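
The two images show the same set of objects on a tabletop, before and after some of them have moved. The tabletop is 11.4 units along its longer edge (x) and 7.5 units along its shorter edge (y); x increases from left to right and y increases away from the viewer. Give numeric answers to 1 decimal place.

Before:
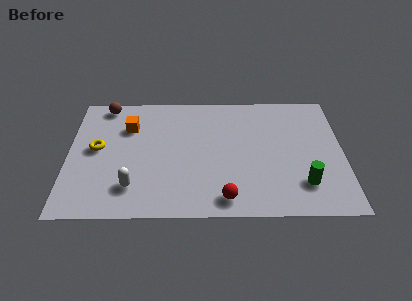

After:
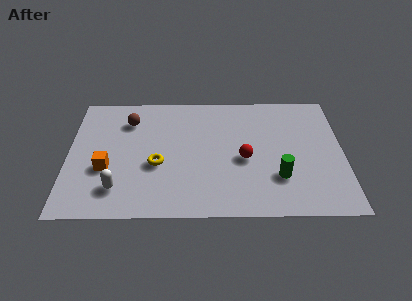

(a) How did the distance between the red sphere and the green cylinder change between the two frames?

-1.5

Before: roughly 3.3 units apart; after: 1.8. That's 1.5 units closer together.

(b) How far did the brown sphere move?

1.4

From (1.5, 6.7) to (2.5, 5.7), the brown sphere covered √(1.0² + 1.0²) ≈ 1.4 units.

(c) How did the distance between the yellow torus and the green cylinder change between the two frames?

-3.7

They were about 8.8 units apart before and 5.1 after — 3.7 units closer together.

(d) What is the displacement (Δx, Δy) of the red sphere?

(0.8, 2.3)

The red sphere was at about (6.5, 1.0) and moved to about (7.3, 3.3).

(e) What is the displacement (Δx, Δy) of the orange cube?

(-0.9, -2.5)

From the two frames, the orange cube sits at roughly (2.5, 5.3) before and (1.6, 2.8) after.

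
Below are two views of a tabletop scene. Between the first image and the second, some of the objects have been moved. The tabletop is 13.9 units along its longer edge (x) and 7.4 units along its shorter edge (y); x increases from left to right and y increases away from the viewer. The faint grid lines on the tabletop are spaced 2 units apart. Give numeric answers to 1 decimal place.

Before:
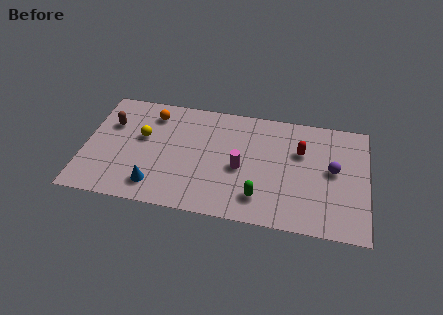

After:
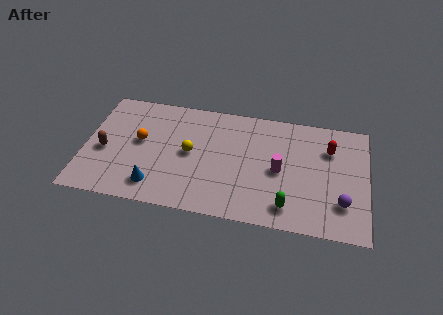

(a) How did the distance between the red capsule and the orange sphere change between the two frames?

+1.9

The distance was about 7.5 in the first image and 9.4 in the second, so they moved 1.9 units further apart.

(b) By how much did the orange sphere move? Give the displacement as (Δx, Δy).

(-0.5, -1.9)

From the two frames, the orange sphere sits at roughly (3.2, 6.0) before and (2.7, 4.1) after.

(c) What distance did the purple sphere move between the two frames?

2.1

The purple sphere was near (12.2, 4.0) before and (12.7, 2.0) after, so it travelled √(0.5² + 2.0²) ≈ 2.1 units.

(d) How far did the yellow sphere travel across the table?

2.5

The yellow sphere moved from about (2.8, 4.4) to (5.2, 3.8), a distance of √(2.4² + 0.6²) ≈ 2.5.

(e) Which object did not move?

the blue cone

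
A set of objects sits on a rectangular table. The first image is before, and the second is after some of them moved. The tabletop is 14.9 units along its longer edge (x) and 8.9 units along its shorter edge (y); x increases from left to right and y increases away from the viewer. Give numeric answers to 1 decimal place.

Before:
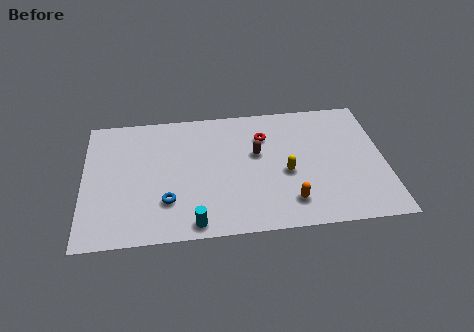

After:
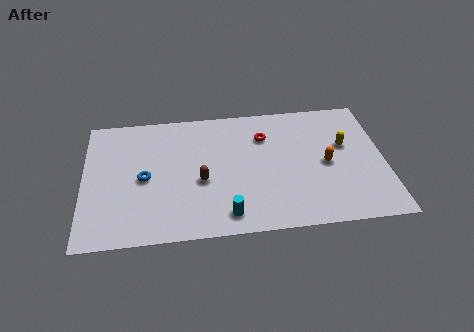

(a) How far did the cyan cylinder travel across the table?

1.6

The cyan cylinder moved from about (5.4, 0.9) to (7.0, 1.3), a distance of √(1.6² + 0.4²) ≈ 1.6.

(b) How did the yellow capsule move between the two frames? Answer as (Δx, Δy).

(3.0, 1.6)

The yellow capsule started near (10.0, 3.8) and ended near (13.0, 5.4).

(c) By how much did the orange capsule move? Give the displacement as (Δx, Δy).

(1.9, 2.4)

From the two frames, the orange capsule sits at roughly (10.1, 1.8) before and (12.0, 4.2) after.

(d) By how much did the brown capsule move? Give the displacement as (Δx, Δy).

(-2.8, -1.6)

From the two frames, the brown capsule sits at roughly (8.6, 5.3) before and (5.8, 3.7) after.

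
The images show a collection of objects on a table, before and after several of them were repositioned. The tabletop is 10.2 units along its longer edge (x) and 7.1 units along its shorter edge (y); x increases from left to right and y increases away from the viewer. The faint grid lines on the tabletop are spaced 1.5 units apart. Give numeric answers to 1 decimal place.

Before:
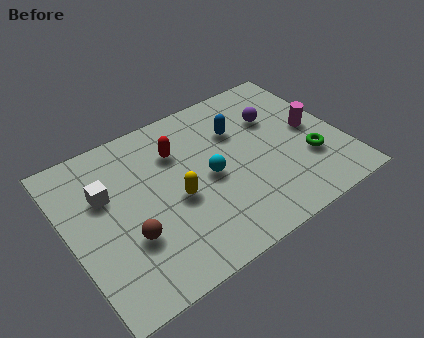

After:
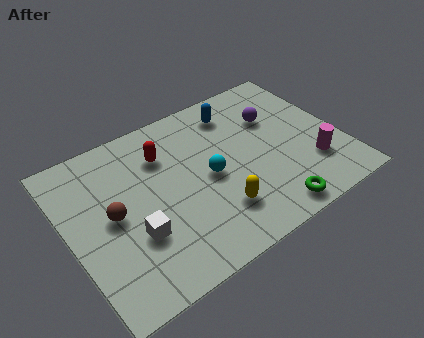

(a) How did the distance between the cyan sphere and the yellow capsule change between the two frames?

+0.3

They were about 1.3 units apart before and 1.6 after — 0.3 units further apart.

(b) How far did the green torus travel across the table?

2.3

The green torus moved from about (8.8, 2.3) to (7.0, 0.8), a distance of √(1.8² + 1.5²) ≈ 2.3.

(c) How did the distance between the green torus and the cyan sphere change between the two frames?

-0.6

They were about 3.8 units apart before and 3.2 after — 0.6 units closer together.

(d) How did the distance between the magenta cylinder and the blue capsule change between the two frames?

+1.5

They were about 2.9 units apart before and 4.4 after — 1.5 units further apart.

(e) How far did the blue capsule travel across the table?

0.9

The blue capsule was near (6.6, 4.9) before and (6.7, 5.8) after, so it travelled √(0.1² + 0.9²) ≈ 0.9 units.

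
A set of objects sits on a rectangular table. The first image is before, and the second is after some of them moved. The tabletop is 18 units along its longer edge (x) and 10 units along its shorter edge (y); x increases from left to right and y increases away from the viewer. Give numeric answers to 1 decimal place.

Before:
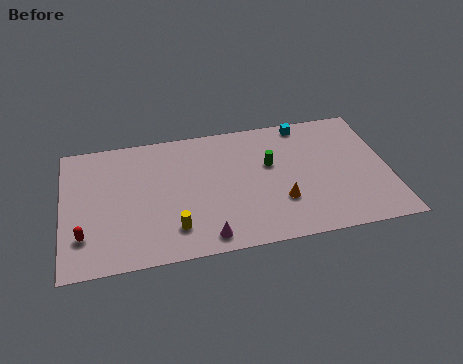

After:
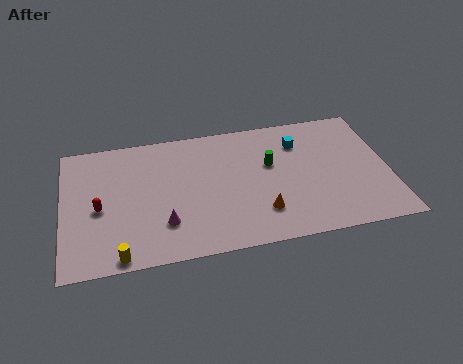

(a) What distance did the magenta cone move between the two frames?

2.7

The magenta cone moved from about (7.7, 1.2) to (5.5, 2.7), a distance of √(2.2² + 1.5²) ≈ 2.7.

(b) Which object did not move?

the green cylinder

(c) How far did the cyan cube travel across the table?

1.6

The cyan cube was near (13.6, 9.0) before and (13.2, 7.5) after, so it travelled √(0.4² + 1.5²) ≈ 1.6 units.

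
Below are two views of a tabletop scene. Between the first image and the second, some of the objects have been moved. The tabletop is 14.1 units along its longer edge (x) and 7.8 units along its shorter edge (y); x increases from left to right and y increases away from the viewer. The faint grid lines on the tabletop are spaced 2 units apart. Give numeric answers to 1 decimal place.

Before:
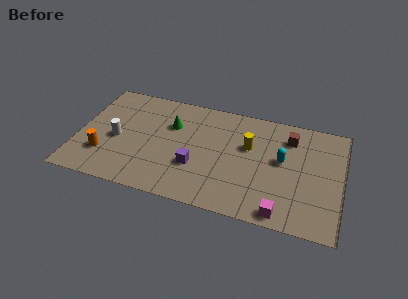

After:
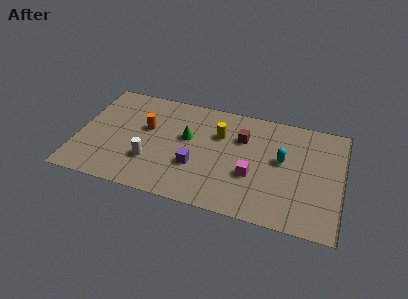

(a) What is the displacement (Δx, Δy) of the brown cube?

(-2.5, -0.7)

The brown cube started near (11.2, 6.1) and ended near (8.7, 5.4).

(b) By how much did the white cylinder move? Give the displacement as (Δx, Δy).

(1.9, -1.1)

The white cylinder started near (2.1, 3.5) and ended near (4.0, 2.4).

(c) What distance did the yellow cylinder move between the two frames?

1.6

From (9.1, 4.9) to (7.5, 5.3), the yellow cylinder covered √(1.6² + 0.4²) ≈ 1.6 units.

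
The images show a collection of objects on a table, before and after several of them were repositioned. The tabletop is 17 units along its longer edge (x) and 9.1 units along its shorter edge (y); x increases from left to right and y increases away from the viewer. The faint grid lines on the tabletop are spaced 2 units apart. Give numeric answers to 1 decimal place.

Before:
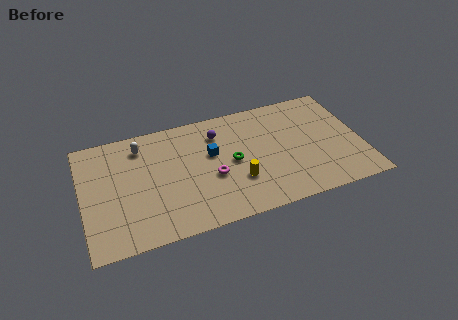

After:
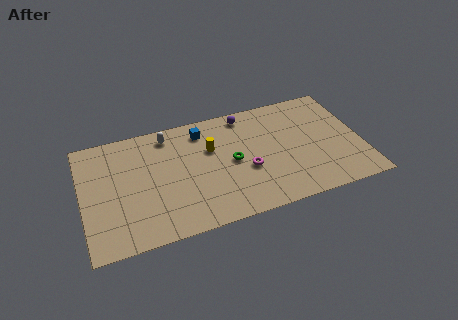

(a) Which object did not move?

the green torus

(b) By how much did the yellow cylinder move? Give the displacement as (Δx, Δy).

(-1.4, 3.0)

From the two frames, the yellow cylinder sits at roughly (9.3, 2.9) before and (7.9, 5.9) after.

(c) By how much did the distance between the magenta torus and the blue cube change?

+2.8

The distance was about 1.8 in the first image and 4.6 in the second, so they moved 2.8 units further apart.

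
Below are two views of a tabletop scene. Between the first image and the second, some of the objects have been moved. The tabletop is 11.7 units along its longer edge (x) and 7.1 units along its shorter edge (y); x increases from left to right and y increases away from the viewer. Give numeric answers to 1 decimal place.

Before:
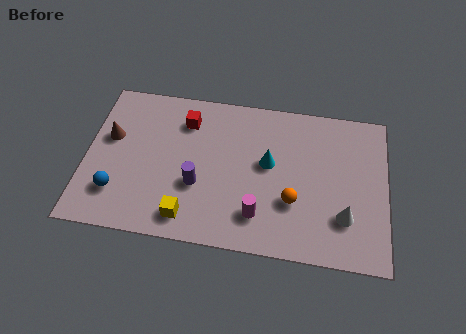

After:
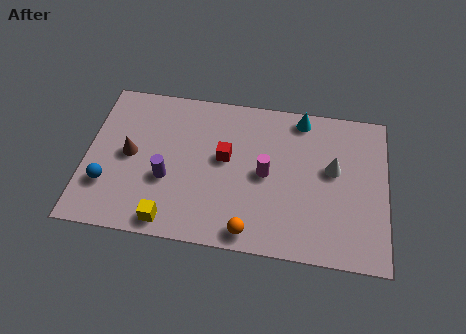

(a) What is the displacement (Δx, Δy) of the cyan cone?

(1.2, 2.3)

From the two frames, the cyan cone sits at roughly (7.1, 4.0) before and (8.3, 6.3) after.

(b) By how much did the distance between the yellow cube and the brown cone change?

-1.2

The distance was about 4.5 in the first image and 3.3 in the second, so they moved 1.2 units closer together.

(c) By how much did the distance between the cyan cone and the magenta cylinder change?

+0.7

The distance was about 2.4 in the first image and 3.1 in the second, so they moved 0.7 units further apart.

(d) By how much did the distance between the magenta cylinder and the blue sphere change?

+0.8

Before: roughly 5.5 units apart; after: 6.3. That's 0.8 units further apart.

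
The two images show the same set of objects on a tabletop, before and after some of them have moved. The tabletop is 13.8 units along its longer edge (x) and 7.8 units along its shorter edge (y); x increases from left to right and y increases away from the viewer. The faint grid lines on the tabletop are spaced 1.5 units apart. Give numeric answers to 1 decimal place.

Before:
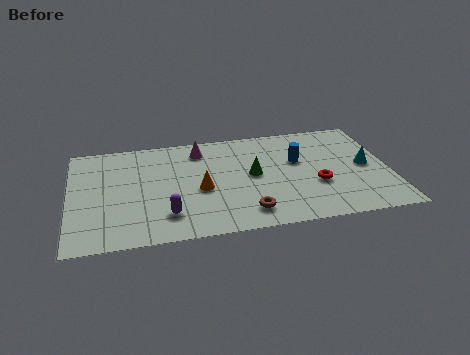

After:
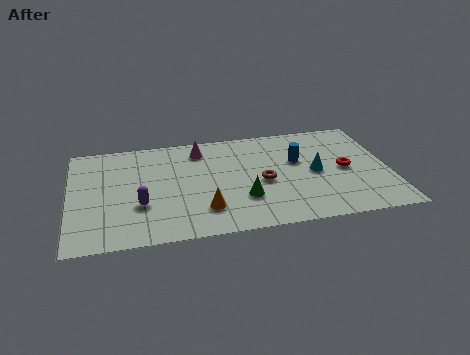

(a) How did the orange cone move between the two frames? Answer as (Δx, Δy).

(0.1, -1.5)

From the two frames, the orange cone sits at roughly (5.6, 3.4) before and (5.7, 1.9) after.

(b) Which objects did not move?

the magenta cone and the blue cylinder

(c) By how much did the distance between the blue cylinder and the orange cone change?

+0.6

Before: roughly 4.5 units apart; after: 5.1. That's 0.6 units further apart.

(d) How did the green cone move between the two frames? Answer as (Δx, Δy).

(-0.5, -1.7)

The green cone was at about (7.9, 4.1) and moved to about (7.4, 2.4).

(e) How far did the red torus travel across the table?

1.6

The red torus moved from about (10.6, 2.9) to (11.9, 3.8), a distance of √(1.3² + 0.9²) ≈ 1.6.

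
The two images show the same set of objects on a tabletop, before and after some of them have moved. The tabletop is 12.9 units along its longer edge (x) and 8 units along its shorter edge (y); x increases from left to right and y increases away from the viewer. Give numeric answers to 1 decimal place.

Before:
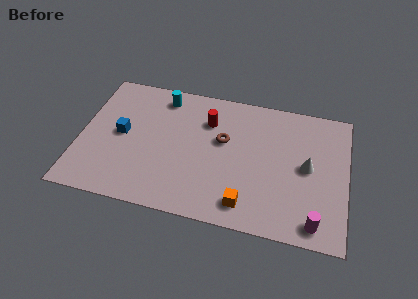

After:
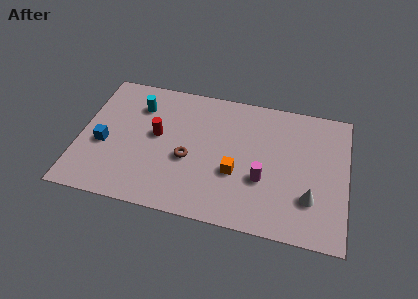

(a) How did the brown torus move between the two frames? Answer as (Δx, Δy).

(-1.6, -1.5)

The brown torus was at about (6.9, 4.8) and moved to about (5.3, 3.3).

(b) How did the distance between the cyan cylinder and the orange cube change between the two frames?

-1.3

The distance was about 7.0 in the first image and 5.7 in the second, so they moved 1.3 units closer together.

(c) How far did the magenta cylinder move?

3.2

The magenta cylinder moved from about (11.5, 1.0) to (8.9, 2.9), a distance of √(2.6² + 1.9²) ≈ 3.2.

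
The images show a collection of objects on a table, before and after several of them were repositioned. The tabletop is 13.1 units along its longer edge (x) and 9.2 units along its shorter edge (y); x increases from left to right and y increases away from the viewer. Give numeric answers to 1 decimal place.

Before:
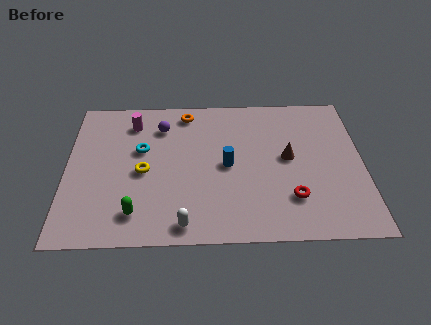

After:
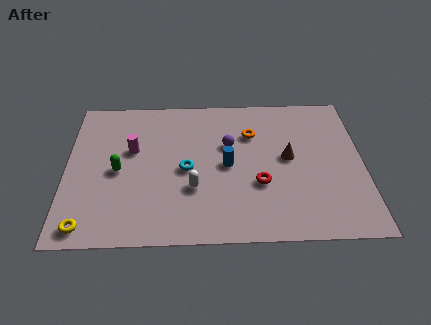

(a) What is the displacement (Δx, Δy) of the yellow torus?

(-2.4, -3.2)

From the two frames, the yellow torus sits at roughly (3.4, 4.2) before and (1.0, 1.0) after.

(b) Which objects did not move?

the blue cylinder and the brown cone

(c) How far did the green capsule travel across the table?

2.7

The green capsule was near (3.1, 1.7) before and (2.3, 4.3) after, so it travelled √(0.8² + 2.6²) ≈ 2.7 units.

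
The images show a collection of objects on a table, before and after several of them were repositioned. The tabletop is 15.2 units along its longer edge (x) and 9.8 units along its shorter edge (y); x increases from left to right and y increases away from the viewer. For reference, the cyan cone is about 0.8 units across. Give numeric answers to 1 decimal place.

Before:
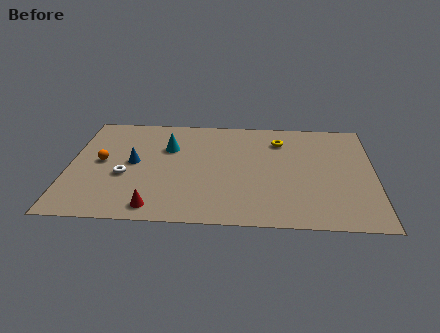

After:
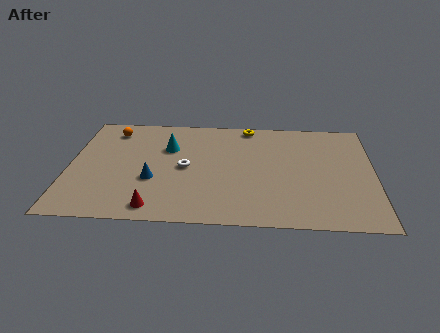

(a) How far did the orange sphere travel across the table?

3.0

From (1.6, 5.1) to (2.0, 8.1), the orange sphere covered √(0.4² + 3.0²) ≈ 3.0 units.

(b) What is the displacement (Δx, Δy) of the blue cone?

(1.0, -1.5)

The blue cone was at about (3.2, 5.1) and moved to about (4.2, 3.6).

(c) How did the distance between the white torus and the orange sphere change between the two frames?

+3.3

The distance was about 1.7 in the first image and 5.0 in the second, so they moved 3.3 units further apart.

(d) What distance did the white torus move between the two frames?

3.1

From (2.8, 3.9) to (5.8, 4.8), the white torus covered √(3.0² + 0.9²) ≈ 3.1 units.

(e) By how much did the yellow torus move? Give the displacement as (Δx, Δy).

(-1.6, 1.3)

The yellow torus was at about (10.5, 7.6) and moved to about (8.9, 8.9).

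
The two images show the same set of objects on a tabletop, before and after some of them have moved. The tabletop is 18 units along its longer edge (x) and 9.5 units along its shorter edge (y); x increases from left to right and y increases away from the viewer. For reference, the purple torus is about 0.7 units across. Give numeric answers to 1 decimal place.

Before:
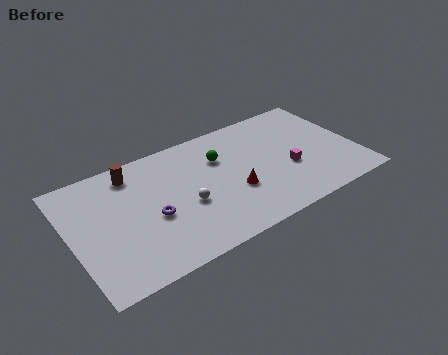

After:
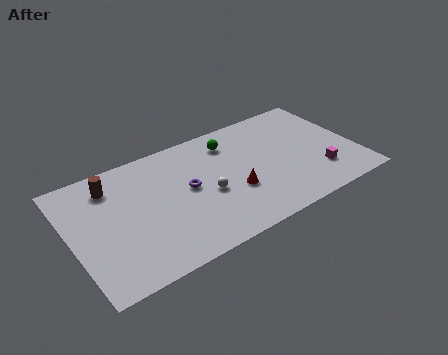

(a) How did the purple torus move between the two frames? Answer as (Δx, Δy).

(2.4, 1.1)

The purple torus was at about (4.9, 4.0) and moved to about (7.3, 5.1).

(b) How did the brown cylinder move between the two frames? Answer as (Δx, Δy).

(-1.4, -0.4)

The brown cylinder started near (4.2, 8.0) and ended near (2.8, 7.6).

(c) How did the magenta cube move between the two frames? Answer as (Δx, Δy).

(1.8, -1.2)

The magenta cube started near (13.6, 3.7) and ended near (15.4, 2.5).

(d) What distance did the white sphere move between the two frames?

1.4

The white sphere was near (7.0, 3.9) before and (8.4, 4.1) after, so it travelled √(1.4² + 0.2²) ≈ 1.4 units.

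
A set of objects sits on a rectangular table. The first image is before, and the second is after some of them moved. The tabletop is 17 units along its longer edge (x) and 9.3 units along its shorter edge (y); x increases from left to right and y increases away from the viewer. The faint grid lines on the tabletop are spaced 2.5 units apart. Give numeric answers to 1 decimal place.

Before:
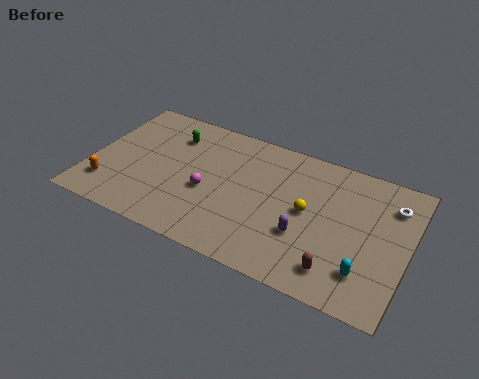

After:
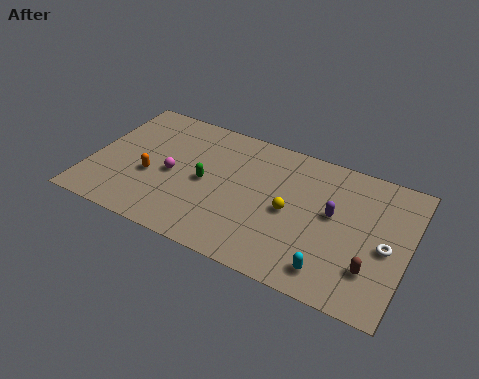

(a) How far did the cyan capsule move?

1.8

The cyan capsule was near (15.0, 2.2) before and (13.3, 1.5) after, so it travelled √(1.7² + 0.7²) ≈ 1.8 units.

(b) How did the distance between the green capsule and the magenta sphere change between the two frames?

-2.2

The distance was about 4.0 in the first image and 1.8 in the second, so they moved 2.2 units closer together.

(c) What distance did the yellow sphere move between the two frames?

1.0

The yellow sphere was near (11.7, 4.8) before and (10.8, 4.4) after, so it travelled √(0.9² + 0.4²) ≈ 1.0 units.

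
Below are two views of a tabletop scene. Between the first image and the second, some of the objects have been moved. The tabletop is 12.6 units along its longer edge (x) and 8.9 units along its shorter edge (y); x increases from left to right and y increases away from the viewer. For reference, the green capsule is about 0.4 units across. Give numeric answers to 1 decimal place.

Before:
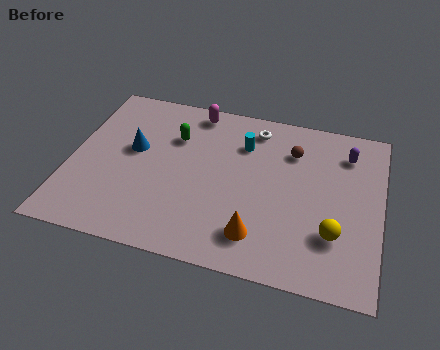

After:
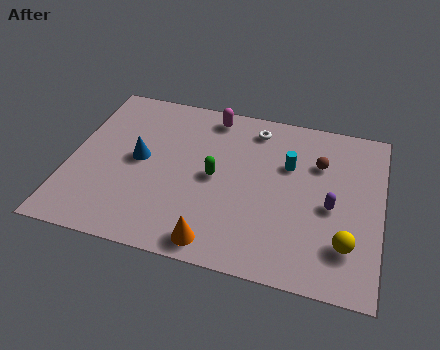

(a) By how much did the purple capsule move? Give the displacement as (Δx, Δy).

(-0.5, -3.0)

From the two frames, the purple capsule sits at roughly (11.1, 7.0) before and (10.6, 4.0) after.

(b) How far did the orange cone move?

1.8

From (7.8, 1.8) to (6.2, 1.0), the orange cone covered √(1.6² + 0.8²) ≈ 1.8 units.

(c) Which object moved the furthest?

the purple capsule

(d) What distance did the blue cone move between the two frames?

0.6

The blue cone was near (2.5, 5.1) before and (2.8, 4.6) after, so it travelled √(0.3² + 0.5²) ≈ 0.6 units.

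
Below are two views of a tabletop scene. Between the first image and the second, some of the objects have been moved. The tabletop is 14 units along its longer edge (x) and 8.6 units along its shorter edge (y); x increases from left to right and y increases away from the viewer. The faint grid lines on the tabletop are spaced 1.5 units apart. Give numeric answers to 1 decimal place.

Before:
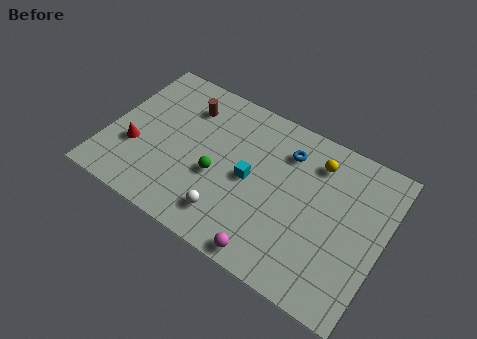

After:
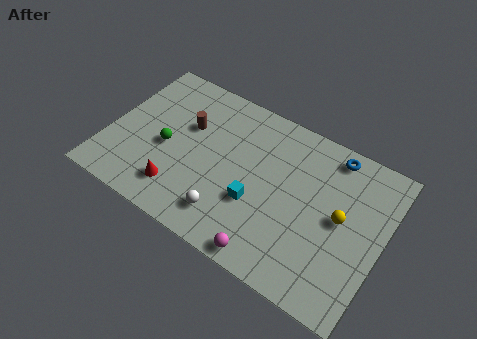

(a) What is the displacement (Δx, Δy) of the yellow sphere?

(1.6, -2.3)

From the two frames, the yellow sphere sits at roughly (10.3, 6.8) before and (11.9, 4.5) after.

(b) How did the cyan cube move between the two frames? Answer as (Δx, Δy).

(0.5, -1.1)

From the two frames, the cyan cube sits at roughly (7.3, 4.2) before and (7.8, 3.1) after.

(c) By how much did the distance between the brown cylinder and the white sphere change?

-1.0

They were about 5.7 units apart before and 4.7 after — 1.0 units closer together.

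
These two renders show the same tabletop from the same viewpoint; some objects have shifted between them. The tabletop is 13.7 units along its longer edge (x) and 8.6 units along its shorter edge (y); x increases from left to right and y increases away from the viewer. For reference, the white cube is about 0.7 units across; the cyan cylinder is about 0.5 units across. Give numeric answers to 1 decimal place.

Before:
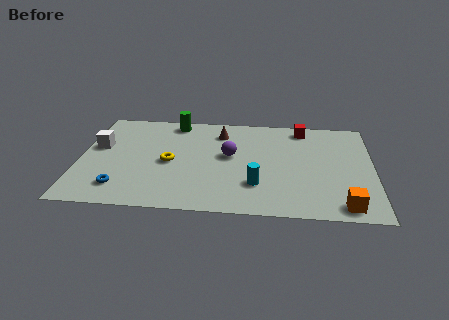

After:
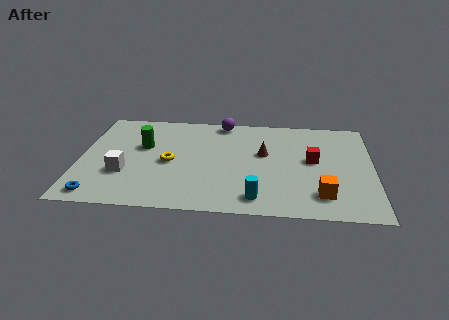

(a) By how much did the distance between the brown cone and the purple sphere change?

+1.3

The distance was about 2.1 in the first image and 3.4 in the second, so they moved 1.3 units further apart.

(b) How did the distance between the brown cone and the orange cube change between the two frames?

-3.9

The distance was about 8.2 in the first image and 4.3 in the second, so they moved 3.9 units closer together.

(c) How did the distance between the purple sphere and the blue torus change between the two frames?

+2.9

They were about 5.9 units apart before and 8.8 after — 2.9 units further apart.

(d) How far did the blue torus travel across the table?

1.2

The blue torus was near (2.0, 1.7) before and (1.0, 1.0) after, so it travelled √(1.0² + 0.7²) ≈ 1.2 units.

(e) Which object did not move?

the yellow torus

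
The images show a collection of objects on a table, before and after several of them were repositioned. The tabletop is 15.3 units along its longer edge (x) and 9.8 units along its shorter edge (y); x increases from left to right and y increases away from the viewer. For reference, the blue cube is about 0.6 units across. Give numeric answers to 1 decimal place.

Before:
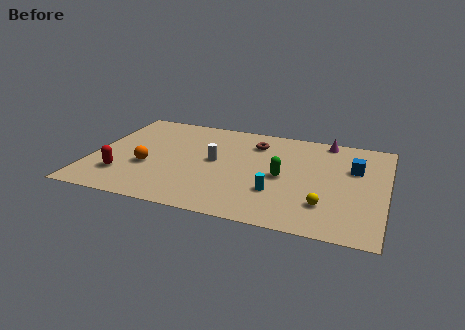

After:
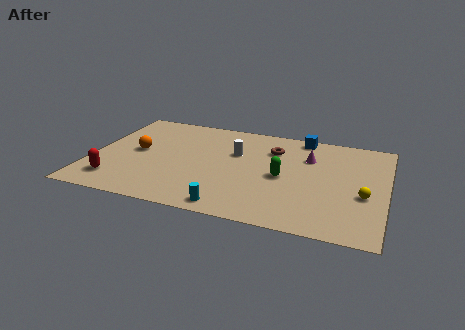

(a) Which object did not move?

the green capsule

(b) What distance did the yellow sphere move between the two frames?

2.4

From (12.3, 2.5) to (14.2, 3.9), the yellow sphere covered √(1.9² + 1.4²) ≈ 2.4 units.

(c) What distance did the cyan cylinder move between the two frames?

3.0

The cyan cylinder was near (9.8, 3.0) before and (7.6, 1.0) after, so it travelled √(2.2² + 2.0²) ≈ 3.0 units.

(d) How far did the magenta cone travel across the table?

2.2

The magenta cone was near (12.0, 8.9) before and (11.2, 6.9) after, so it travelled √(0.8² + 2.0²) ≈ 2.2 units.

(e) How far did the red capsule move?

0.7

From (1.8, 2.5) to (1.5, 1.9), the red capsule covered √(0.3² + 0.6²) ≈ 0.7 units.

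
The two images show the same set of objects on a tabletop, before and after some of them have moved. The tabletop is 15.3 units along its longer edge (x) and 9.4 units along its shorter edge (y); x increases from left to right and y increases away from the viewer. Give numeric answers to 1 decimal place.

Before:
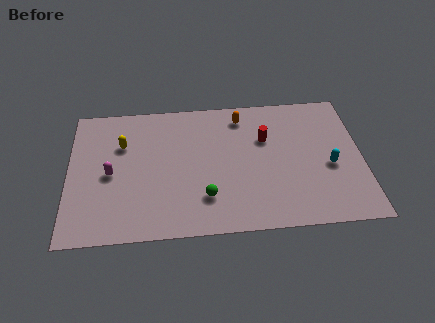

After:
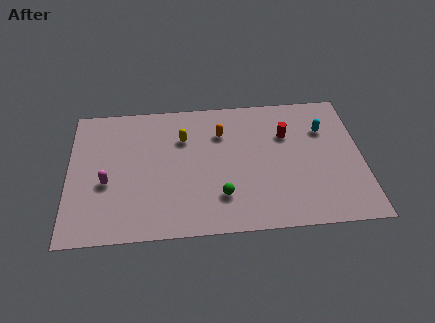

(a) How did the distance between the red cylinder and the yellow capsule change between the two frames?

-2.1

The distance was about 7.5 in the first image and 5.4 in the second, so they moved 2.1 units closer together.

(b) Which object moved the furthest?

the yellow capsule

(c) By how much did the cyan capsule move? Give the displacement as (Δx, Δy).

(-0.2, 2.6)

The cyan capsule was at about (13.6, 4.0) and moved to about (13.4, 6.6).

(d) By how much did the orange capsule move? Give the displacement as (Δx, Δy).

(-1.1, -1.1)

From the two frames, the orange capsule sits at roughly (9.1, 7.9) before and (8.0, 6.8) after.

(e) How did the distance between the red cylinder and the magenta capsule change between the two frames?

+1.5

They were about 8.3 units apart before and 9.8 after — 1.5 units further apart.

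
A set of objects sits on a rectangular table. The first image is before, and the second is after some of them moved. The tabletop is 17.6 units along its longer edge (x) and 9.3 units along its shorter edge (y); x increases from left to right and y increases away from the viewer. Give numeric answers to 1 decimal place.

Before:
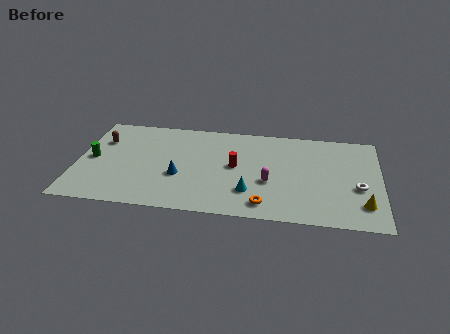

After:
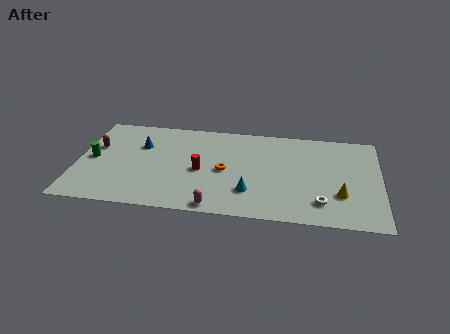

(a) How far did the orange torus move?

3.8

The orange torus moved from about (11.0, 1.4) to (8.6, 4.4), a distance of √(2.4² + 3.0²) ≈ 3.8.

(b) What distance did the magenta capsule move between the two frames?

4.1

The magenta capsule moved from about (11.2, 3.6) to (8.2, 0.8), a distance of √(3.0² + 2.8²) ≈ 4.1.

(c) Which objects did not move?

the green cylinder and the cyan cone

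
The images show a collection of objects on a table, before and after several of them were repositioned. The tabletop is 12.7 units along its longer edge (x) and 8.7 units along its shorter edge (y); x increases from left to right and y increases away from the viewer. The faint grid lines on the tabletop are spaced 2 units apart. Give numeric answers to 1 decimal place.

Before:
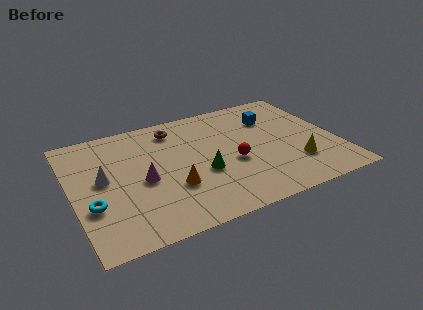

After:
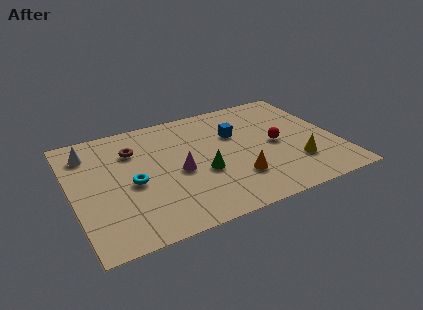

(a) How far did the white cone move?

2.3

The white cone was near (1.5, 4.7) before and (1.0, 6.9) after, so it travelled √(0.5² + 2.2²) ≈ 2.3 units.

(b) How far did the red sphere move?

2.3

From (7.6, 3.6) to (9.8, 4.2), the red sphere covered √(2.2² + 0.6²) ≈ 2.3 units.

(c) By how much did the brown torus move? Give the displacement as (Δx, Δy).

(-2.1, -0.9)

The brown torus started near (5.2, 7.2) and ended near (3.1, 6.3).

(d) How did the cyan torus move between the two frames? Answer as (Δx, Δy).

(2.0, 0.9)

From the two frames, the cyan torus sits at roughly (0.8, 3.0) before and (2.8, 3.9) after.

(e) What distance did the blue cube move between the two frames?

2.0

From (9.9, 6.3) to (8.0, 5.7), the blue cube covered √(1.9² + 0.6²) ≈ 2.0 units.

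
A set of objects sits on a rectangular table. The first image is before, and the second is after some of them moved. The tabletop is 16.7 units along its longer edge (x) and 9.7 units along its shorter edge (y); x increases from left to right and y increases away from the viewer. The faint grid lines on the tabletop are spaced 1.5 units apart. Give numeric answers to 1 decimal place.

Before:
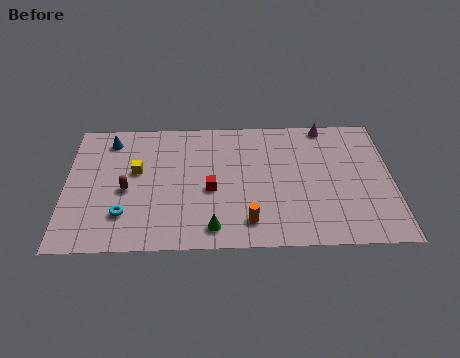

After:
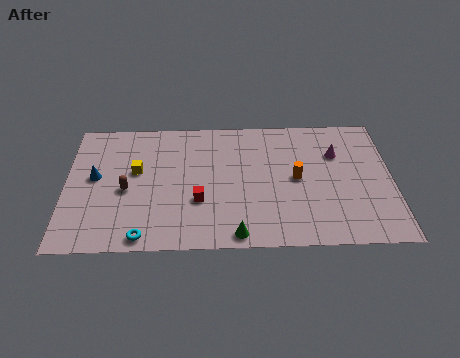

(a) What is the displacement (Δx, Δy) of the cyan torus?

(1.0, -1.6)

The cyan torus was at about (3.0, 2.5) and moved to about (4.0, 0.9).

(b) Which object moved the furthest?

the orange cylinder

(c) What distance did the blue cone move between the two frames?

2.9

The blue cone moved from about (2.2, 8.1) to (1.5, 5.3), a distance of √(0.7² + 2.8²) ≈ 2.9.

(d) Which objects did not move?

the yellow cube and the brown capsule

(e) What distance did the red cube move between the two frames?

1.0

The red cube was near (7.4, 4.2) before and (6.8, 3.4) after, so it travelled √(0.6² + 0.8²) ≈ 1.0 units.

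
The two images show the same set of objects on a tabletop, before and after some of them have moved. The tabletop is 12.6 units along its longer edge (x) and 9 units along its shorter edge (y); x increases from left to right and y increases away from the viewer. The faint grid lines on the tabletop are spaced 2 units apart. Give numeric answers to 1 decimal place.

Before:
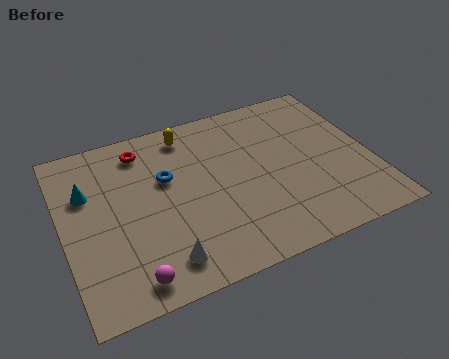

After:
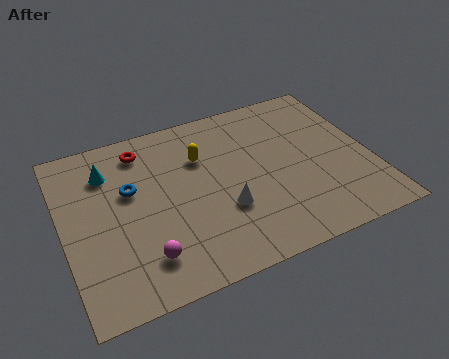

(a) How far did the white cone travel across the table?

3.1

The white cone moved from about (3.7, 1.5) to (6.4, 3.1), a distance of √(2.7² + 1.6²) ≈ 3.1.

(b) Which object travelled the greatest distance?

the white cone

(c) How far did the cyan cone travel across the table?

1.2

From (1.1, 6.0) to (2.0, 6.8), the cyan cone covered √(0.9² + 0.8²) ≈ 1.2 units.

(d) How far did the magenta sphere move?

1.0

From (2.4, 1.1) to (3.0, 1.9), the magenta sphere covered √(0.6² + 0.8²) ≈ 1.0 units.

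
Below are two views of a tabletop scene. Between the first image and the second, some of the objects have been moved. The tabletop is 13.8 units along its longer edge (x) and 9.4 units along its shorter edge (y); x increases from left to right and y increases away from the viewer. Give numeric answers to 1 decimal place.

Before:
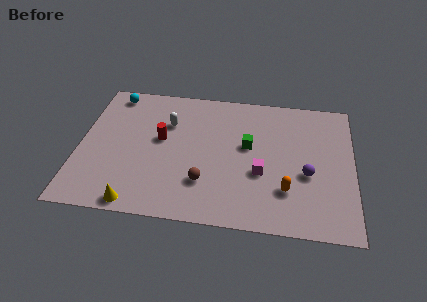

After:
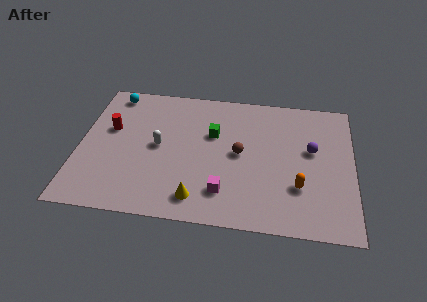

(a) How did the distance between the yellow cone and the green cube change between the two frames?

-2.6

The distance was about 7.1 in the first image and 4.5 in the second, so they moved 2.6 units closer together.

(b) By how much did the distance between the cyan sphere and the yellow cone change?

+0.5

The distance was about 7.7 in the first image and 8.2 in the second, so they moved 0.5 units further apart.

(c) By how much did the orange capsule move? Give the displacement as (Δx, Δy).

(0.6, 0.3)

From the two frames, the orange capsule sits at roughly (10.5, 2.6) before and (11.1, 2.9) after.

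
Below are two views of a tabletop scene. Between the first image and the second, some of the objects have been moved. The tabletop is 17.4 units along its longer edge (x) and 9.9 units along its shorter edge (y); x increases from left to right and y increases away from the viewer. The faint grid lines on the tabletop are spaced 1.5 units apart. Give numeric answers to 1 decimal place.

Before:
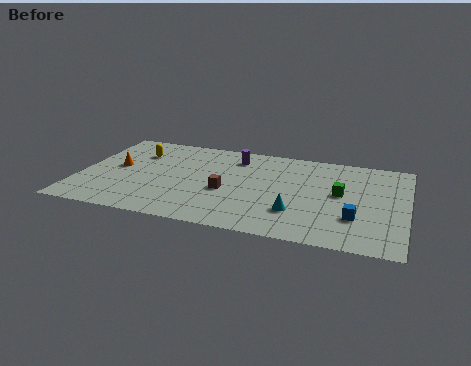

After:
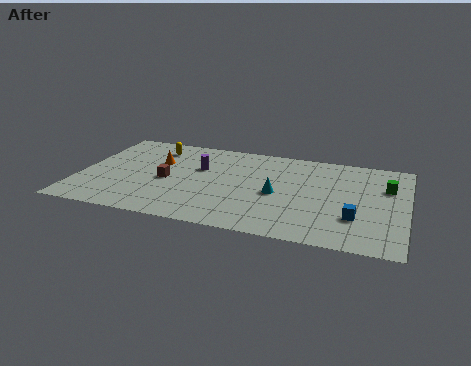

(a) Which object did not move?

the blue cube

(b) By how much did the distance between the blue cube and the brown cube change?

+3.2

They were about 7.0 units apart before and 10.2 after — 3.2 units further apart.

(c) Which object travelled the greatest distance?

the brown cube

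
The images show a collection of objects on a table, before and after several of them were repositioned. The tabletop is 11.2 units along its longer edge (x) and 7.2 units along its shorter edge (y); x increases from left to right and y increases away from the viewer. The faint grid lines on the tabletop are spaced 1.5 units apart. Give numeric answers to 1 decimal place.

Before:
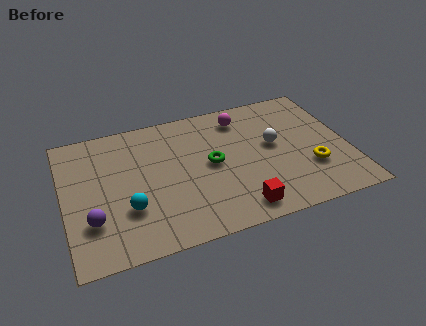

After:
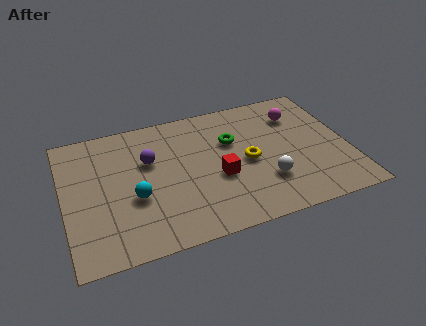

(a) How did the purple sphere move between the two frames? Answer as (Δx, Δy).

(2.4, 2.5)

The purple sphere started near (1.0, 2.1) and ended near (3.4, 4.6).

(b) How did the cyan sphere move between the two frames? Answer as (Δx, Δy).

(0.3, 0.5)

The cyan sphere started near (2.4, 2.3) and ended near (2.7, 2.8).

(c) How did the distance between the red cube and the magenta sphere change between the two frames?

-0.7

Before: roughly 4.9 units apart; after: 4.2. That's 0.7 units closer together.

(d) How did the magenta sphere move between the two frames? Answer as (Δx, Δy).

(2.2, -0.5)

From the two frames, the magenta sphere sits at roughly (7.2, 5.9) before and (9.4, 5.4) after.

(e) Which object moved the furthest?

the purple sphere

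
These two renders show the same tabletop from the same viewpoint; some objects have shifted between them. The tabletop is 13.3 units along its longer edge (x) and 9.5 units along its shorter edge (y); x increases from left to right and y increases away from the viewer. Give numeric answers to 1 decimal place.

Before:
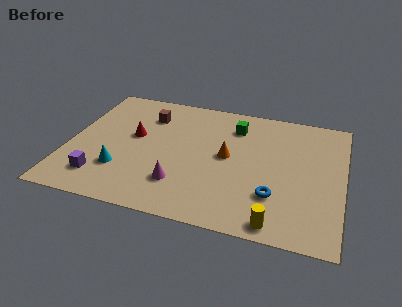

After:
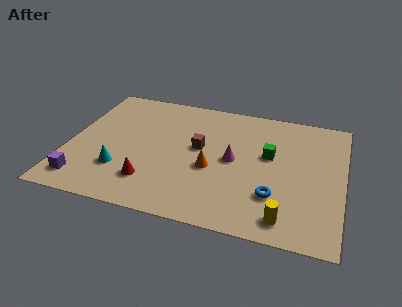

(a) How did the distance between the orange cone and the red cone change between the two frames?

-1.3

The distance was about 4.6 in the first image and 3.3 in the second, so they moved 1.3 units closer together.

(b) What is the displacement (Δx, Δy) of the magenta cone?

(2.4, 2.4)

The magenta cone was at about (5.6, 2.4) and moved to about (8.0, 4.8).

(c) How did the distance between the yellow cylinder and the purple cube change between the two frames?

+1.1

Before: roughly 8.6 units apart; after: 9.7. That's 1.1 units further apart.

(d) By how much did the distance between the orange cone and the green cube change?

+0.8

The distance was about 2.4 in the first image and 3.2 in the second, so they moved 0.8 units further apart.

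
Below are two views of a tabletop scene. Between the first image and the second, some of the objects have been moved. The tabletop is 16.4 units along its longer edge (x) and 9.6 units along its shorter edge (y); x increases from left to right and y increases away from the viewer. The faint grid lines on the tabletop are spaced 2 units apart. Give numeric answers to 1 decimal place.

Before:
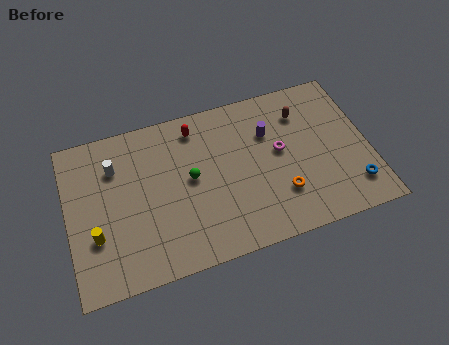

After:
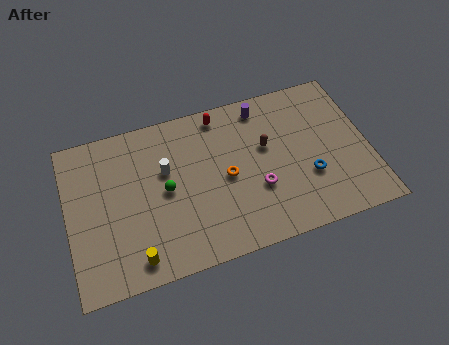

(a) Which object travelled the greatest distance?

the orange torus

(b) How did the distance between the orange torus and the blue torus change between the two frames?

+0.6

The distance was about 4.0 in the first image and 4.6 in the second, so they moved 0.6 units further apart.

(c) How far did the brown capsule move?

2.6

The brown capsule moved from about (13.0, 7.3) to (10.9, 5.8), a distance of √(2.1² + 1.5²) ≈ 2.6.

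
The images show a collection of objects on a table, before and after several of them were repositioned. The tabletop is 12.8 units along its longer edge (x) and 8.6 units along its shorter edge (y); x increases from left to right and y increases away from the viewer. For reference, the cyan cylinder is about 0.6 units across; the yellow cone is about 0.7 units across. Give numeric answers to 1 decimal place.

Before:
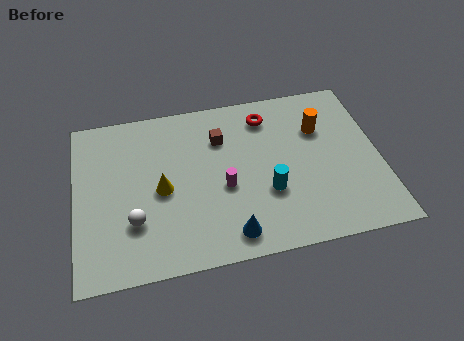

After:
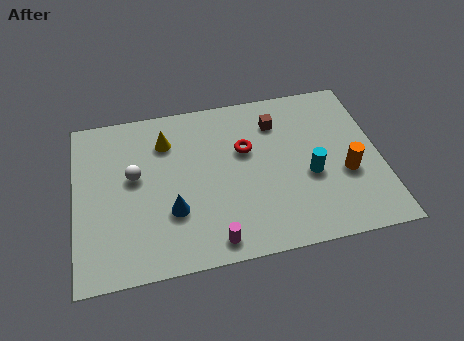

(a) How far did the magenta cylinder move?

2.7

The magenta cylinder moved from about (6.2, 3.6) to (5.6, 1.0), a distance of √(0.6² + 2.6²) ≈ 2.7.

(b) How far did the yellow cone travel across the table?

2.5

The yellow cone was near (3.6, 4.0) before and (3.9, 6.5) after, so it travelled √(0.3² + 2.5²) ≈ 2.5 units.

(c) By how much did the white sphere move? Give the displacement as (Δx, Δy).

(0.1, 2.3)

The white sphere was at about (2.4, 2.6) and moved to about (2.5, 4.9).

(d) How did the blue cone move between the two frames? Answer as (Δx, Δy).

(-2.3, 1.6)

The blue cone started near (6.3, 1.2) and ended near (4.0, 2.8).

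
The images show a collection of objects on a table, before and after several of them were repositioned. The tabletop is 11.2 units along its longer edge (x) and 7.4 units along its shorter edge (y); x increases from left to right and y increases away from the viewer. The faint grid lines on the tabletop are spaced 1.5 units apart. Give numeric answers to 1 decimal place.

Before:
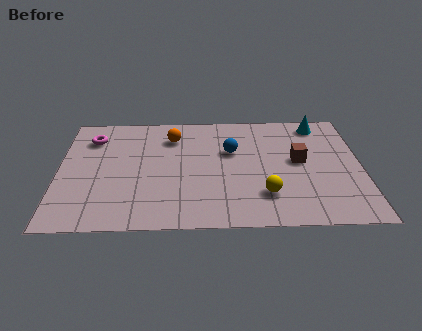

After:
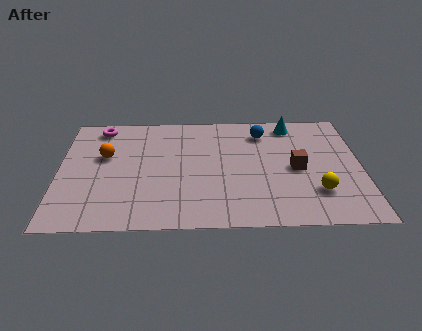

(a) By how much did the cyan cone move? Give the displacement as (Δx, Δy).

(-1.0, 0.0)

From the two frames, the cyan cone sits at roughly (9.7, 6.4) before and (8.7, 6.4) after.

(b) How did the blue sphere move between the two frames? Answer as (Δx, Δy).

(1.2, 1.2)

From the two frames, the blue sphere sits at roughly (6.4, 4.7) before and (7.6, 5.9) after.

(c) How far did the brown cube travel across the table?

0.5

From (8.9, 4.0) to (8.8, 3.5), the brown cube covered √(0.1² + 0.5²) ≈ 0.5 units.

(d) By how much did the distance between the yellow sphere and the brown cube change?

-0.8

The distance was about 2.5 in the first image and 1.7 in the second, so they moved 0.8 units closer together.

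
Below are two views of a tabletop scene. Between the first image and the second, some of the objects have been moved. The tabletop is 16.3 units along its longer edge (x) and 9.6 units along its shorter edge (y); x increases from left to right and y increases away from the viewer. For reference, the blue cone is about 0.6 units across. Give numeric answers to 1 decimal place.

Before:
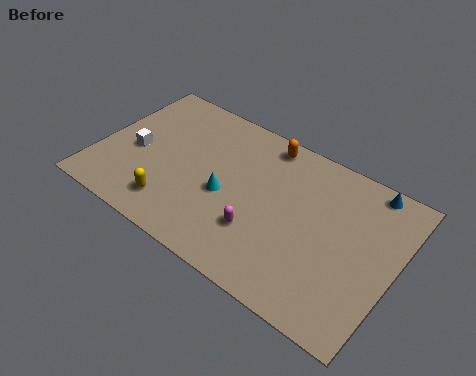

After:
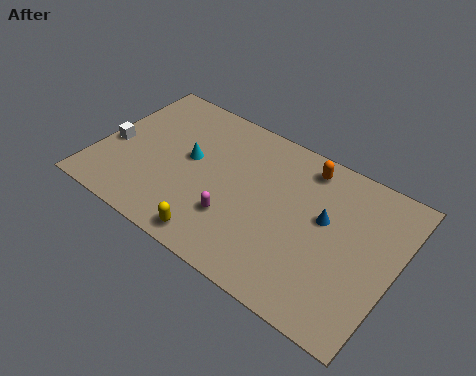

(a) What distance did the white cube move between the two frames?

1.2

From (2.0, 4.3) to (0.8, 4.1), the white cube covered √(1.2² + 0.2²) ≈ 1.2 units.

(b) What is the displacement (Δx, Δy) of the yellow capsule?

(2.6, -0.8)

The yellow capsule was at about (4.6, 1.9) and moved to about (7.2, 1.1).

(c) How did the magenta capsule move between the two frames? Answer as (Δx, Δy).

(-1.4, 0.0)

From the two frames, the magenta capsule sits at roughly (9.3, 2.9) before and (7.9, 2.9) after.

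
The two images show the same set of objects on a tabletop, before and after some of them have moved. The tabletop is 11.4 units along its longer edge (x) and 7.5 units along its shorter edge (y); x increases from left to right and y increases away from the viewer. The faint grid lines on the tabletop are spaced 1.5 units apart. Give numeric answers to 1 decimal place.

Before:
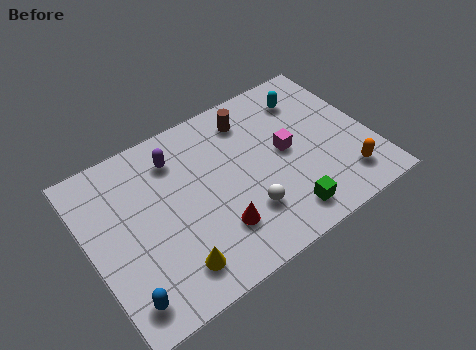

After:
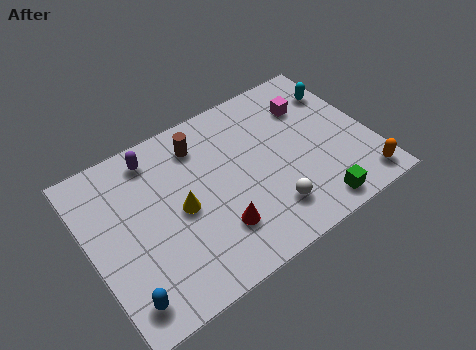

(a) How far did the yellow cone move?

2.3

From (2.9, 1.4) to (3.6, 3.6), the yellow cone covered √(0.7² + 2.2²) ≈ 2.3 units.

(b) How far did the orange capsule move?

0.8

The orange capsule was near (10.0, 1.5) before and (10.6, 1.0) after, so it travelled √(0.6² + 0.5²) ≈ 0.8 units.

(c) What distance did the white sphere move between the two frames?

1.0

The white sphere moved from about (6.0, 2.1) to (6.9, 1.7), a distance of √(0.9² + 0.4²) ≈ 1.0.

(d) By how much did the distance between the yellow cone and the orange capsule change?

+0.4

Before: roughly 7.1 units apart; after: 7.5. That's 0.4 units further apart.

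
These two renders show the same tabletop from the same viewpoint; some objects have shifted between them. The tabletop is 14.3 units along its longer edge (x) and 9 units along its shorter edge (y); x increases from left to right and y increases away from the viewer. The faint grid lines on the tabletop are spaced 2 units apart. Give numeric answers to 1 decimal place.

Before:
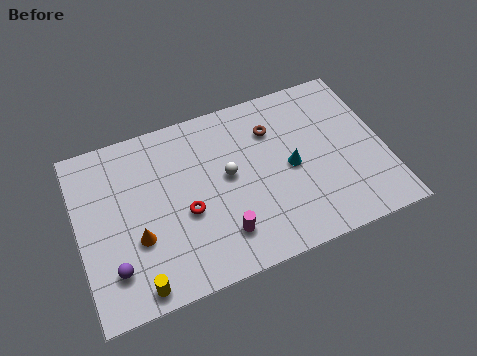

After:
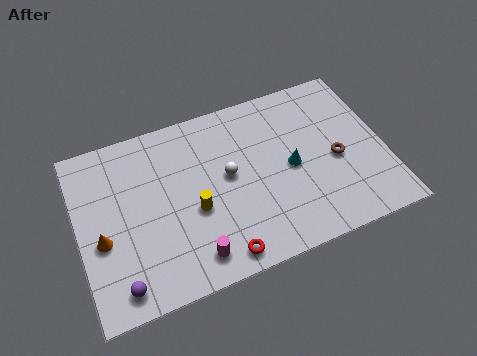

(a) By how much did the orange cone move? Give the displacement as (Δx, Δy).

(-1.6, 0.5)

The orange cone was at about (2.6, 3.2) and moved to about (1.0, 3.7).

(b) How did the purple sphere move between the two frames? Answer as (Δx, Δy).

(0.2, -0.9)

From the two frames, the purple sphere sits at roughly (1.4, 2.1) before and (1.6, 1.2) after.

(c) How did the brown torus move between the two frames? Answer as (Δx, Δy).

(2.7, -2.6)

From the two frames, the brown torus sits at roughly (9.3, 6.6) before and (12.0, 4.0) after.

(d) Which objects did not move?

the cyan cone and the white sphere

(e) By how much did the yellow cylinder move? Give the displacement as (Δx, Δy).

(2.9, 2.8)

The yellow cylinder was at about (2.4, 0.9) and moved to about (5.3, 3.7).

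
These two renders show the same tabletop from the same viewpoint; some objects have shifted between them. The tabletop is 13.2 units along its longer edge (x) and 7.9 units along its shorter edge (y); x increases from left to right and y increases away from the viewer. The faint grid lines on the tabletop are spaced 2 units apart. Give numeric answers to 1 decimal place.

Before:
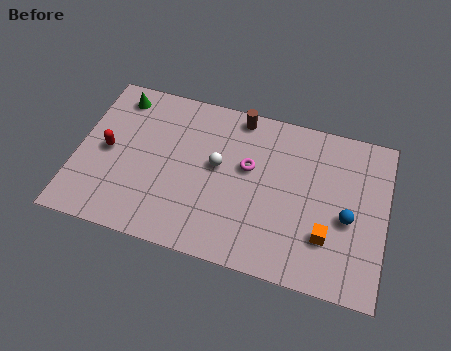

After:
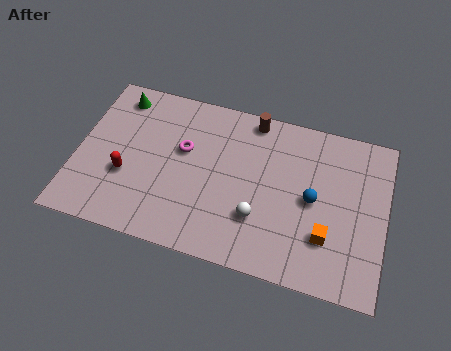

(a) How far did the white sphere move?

2.8

The white sphere moved from about (6.0, 4.4) to (7.9, 2.4), a distance of √(1.9² + 2.0²) ≈ 2.8.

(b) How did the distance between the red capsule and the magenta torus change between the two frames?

-3.1

The distance was about 6.1 in the first image and 3.0 in the second, so they moved 3.1 units closer together.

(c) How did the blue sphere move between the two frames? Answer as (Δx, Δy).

(-1.5, 0.5)

From the two frames, the blue sphere sits at roughly (11.6, 3.4) before and (10.1, 3.9) after.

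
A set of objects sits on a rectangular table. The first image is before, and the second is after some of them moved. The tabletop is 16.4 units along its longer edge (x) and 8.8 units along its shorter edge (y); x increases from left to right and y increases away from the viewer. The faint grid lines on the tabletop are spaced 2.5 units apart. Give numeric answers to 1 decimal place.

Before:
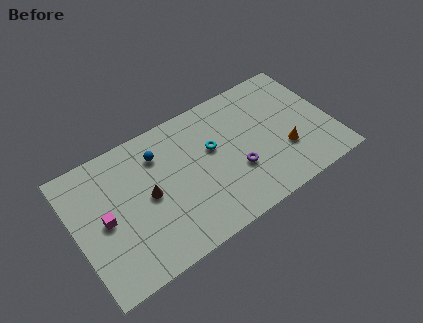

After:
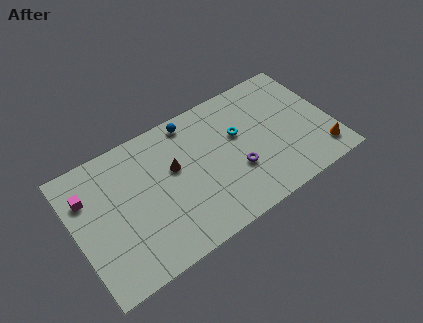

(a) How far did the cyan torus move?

1.7

The cyan torus was near (8.9, 5.3) before and (10.6, 5.4) after, so it travelled √(1.7² + 0.1²) ≈ 1.7 units.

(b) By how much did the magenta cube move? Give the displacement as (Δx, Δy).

(-0.8, 2.0)

The magenta cube started near (1.8, 4.3) and ended near (1.0, 6.3).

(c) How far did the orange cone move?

2.6

The orange cone was near (13.2, 2.9) before and (15.4, 1.6) after, so it travelled √(2.2² + 1.3²) ≈ 2.6 units.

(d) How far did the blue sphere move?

2.5

The blue sphere moved from about (5.6, 6.7) to (7.9, 7.8), a distance of √(2.3² + 1.1²) ≈ 2.5.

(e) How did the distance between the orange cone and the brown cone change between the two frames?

+1.0

The distance was about 8.7 in the first image and 9.7 in the second, so they moved 1.0 units further apart.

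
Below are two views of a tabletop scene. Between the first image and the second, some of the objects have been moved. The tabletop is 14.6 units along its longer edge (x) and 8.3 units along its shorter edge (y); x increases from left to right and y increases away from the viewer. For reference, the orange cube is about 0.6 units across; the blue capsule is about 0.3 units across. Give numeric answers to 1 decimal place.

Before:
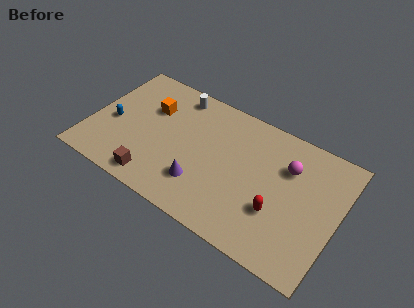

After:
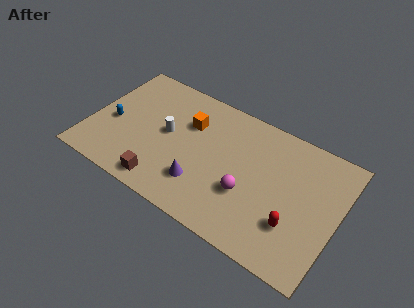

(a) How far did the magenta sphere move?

3.4

The magenta sphere moved from about (11.5, 5.8) to (9.5, 3.0), a distance of √(2.0² + 2.8²) ≈ 3.4.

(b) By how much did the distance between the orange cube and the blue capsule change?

+2.0

The distance was about 2.8 in the first image and 4.8 in the second, so they moved 2.0 units further apart.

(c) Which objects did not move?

the purple cone and the blue capsule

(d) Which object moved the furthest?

the magenta sphere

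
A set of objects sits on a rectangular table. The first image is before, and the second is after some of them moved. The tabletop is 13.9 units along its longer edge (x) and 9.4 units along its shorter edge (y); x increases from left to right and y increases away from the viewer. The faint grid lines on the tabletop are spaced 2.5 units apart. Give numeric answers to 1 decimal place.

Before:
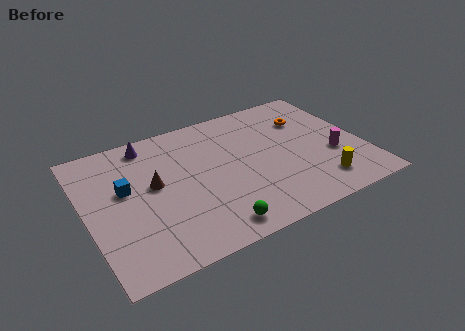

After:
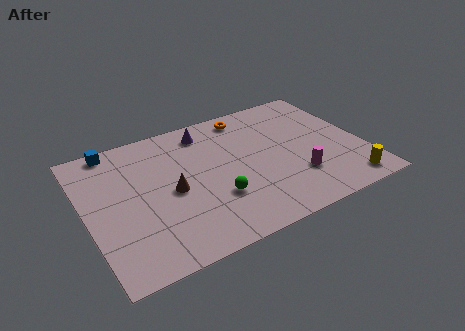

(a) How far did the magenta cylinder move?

2.2

The magenta cylinder moved from about (12.3, 3.5) to (10.3, 2.7), a distance of √(2.0² + 0.8²) ≈ 2.2.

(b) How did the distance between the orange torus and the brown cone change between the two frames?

-2.4

They were about 8.2 units apart before and 5.8 after — 2.4 units closer together.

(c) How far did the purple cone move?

2.9

The purple cone was near (3.5, 8.2) before and (6.4, 7.9) after, so it travelled √(2.9² + 0.3²) ≈ 2.9 units.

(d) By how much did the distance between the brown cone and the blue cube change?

+3.4

The distance was about 1.4 in the first image and 4.8 in the second, so they moved 3.4 units further apart.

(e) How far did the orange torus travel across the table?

3.3

From (11.5, 6.7) to (8.6, 8.2), the orange torus covered √(2.9² + 1.5²) ≈ 3.3 units.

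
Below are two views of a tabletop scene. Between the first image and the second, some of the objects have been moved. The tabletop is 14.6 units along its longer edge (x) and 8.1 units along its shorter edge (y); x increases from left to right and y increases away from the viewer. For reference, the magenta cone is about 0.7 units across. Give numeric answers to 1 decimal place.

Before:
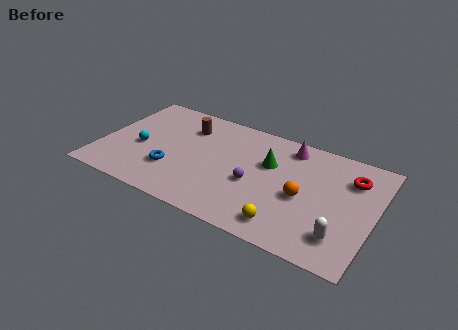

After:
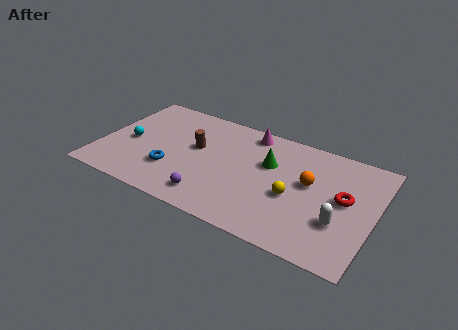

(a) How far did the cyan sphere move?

0.6

The cyan sphere moved from about (2.1, 3.5) to (1.5, 3.7), a distance of √(0.6² + 0.2²) ≈ 0.6.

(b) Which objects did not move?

the blue torus and the green cone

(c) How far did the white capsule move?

0.9

From (13.1, 1.8) to (12.9, 2.7), the white capsule covered √(0.2² + 0.9²) ≈ 0.9 units.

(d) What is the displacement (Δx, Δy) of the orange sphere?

(0.2, 1.1)

The orange sphere started near (10.9, 3.6) and ended near (11.1, 4.7).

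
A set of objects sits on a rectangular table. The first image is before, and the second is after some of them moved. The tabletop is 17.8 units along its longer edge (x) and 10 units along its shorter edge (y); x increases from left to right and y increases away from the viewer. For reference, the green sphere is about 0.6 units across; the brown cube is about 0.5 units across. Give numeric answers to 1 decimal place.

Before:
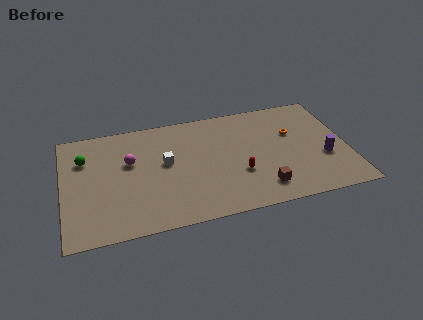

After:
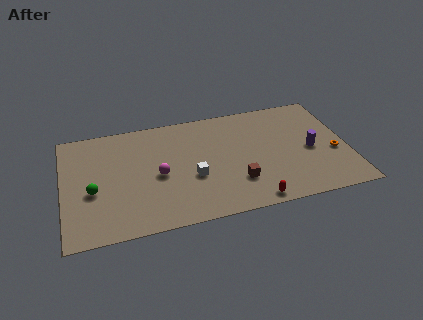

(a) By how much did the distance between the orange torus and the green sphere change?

+2.0

The distance was about 13.1 in the first image and 15.1 in the second, so they moved 2.0 units further apart.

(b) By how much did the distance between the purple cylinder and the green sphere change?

-1.6

Before: roughly 15.3 units apart; after: 13.7. That's 1.6 units closer together.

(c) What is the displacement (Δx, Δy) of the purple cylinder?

(-0.8, 0.9)

The purple cylinder started near (16.3, 3.7) and ended near (15.5, 4.6).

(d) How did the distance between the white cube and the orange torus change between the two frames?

+0.8

The distance was about 8.1 in the first image and 8.9 in the second, so they moved 0.8 units further apart.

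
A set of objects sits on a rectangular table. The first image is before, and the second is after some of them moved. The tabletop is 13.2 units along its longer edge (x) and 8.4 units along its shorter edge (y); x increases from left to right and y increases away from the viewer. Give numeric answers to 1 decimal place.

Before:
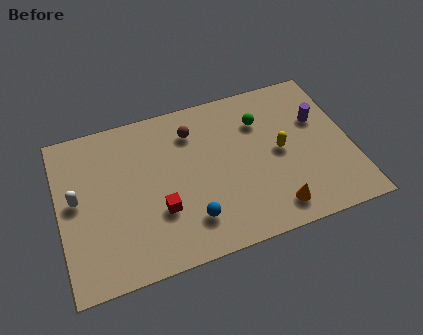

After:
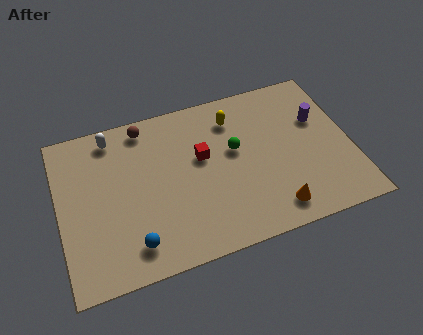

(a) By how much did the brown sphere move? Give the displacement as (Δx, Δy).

(-2.1, 0.9)

The brown sphere started near (6.2, 6.5) and ended near (4.1, 7.4).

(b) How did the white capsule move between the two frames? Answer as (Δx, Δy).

(1.8, 2.8)

From the two frames, the white capsule sits at roughly (0.8, 4.5) before and (2.6, 7.3) after.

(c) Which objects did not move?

the purple cylinder and the orange cone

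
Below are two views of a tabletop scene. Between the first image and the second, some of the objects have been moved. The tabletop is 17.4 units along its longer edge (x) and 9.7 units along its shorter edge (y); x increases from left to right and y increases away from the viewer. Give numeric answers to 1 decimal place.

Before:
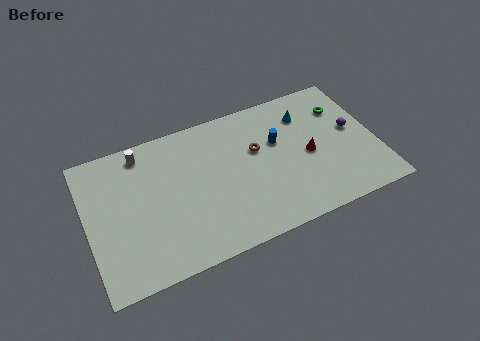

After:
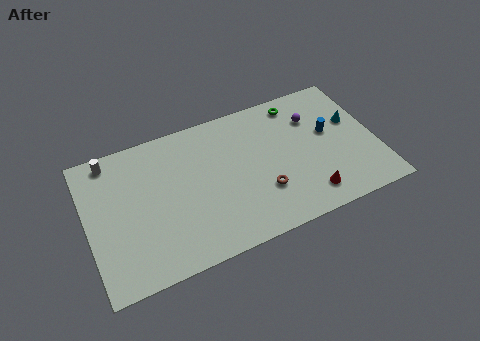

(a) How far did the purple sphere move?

2.8

The purple sphere was near (16.1, 5.3) before and (13.9, 7.0) after, so it travelled √(2.2² + 1.7²) ≈ 2.8 units.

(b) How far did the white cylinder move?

1.9

From (3.6, 8.4) to (1.7, 8.6), the white cylinder covered √(1.9² + 0.2²) ≈ 1.9 units.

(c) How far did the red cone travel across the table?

2.8

The red cone moved from about (13.3, 4.5) to (12.9, 1.7), a distance of √(0.4² + 2.8²) ≈ 2.8.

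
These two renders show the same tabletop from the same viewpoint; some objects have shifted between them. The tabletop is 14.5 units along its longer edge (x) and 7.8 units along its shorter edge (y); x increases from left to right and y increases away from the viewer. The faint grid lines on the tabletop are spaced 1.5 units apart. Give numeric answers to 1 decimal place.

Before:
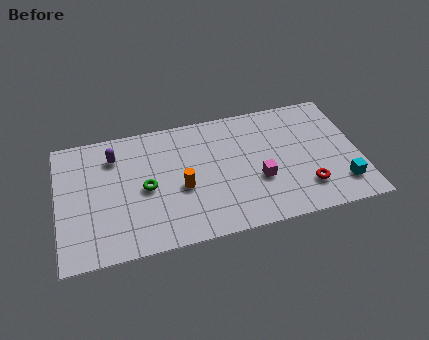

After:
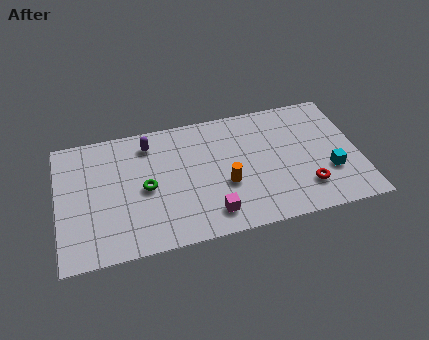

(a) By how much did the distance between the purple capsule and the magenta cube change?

-1.8

They were about 7.5 units apart before and 5.7 after — 1.8 units closer together.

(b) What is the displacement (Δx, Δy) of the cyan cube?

(-0.5, 0.9)

From the two frames, the cyan cube sits at roughly (13.5, 1.7) before and (13.0, 2.6) after.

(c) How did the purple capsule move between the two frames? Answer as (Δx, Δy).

(1.7, 0.4)

The purple capsule started near (2.8, 6.0) and ended near (4.5, 6.4).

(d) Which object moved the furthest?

the magenta cube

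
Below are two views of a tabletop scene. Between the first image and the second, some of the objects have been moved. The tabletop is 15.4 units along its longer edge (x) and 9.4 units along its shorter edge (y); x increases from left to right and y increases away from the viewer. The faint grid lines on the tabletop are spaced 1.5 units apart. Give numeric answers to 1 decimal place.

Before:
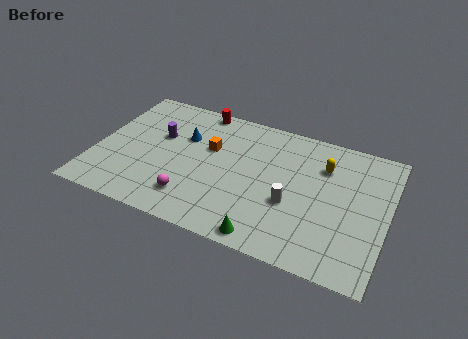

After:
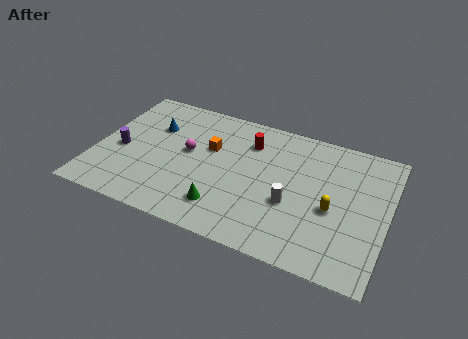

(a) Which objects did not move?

the white cylinder and the orange cube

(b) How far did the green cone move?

2.6

The green cone moved from about (9.5, 0.9) to (7.1, 2.0), a distance of √(2.4² + 1.1²) ≈ 2.6.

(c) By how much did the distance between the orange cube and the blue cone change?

+1.7

They were about 1.4 units apart before and 3.1 after — 1.7 units further apart.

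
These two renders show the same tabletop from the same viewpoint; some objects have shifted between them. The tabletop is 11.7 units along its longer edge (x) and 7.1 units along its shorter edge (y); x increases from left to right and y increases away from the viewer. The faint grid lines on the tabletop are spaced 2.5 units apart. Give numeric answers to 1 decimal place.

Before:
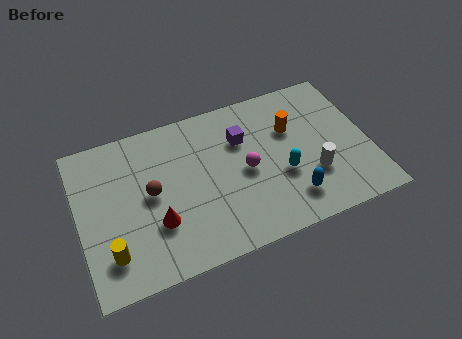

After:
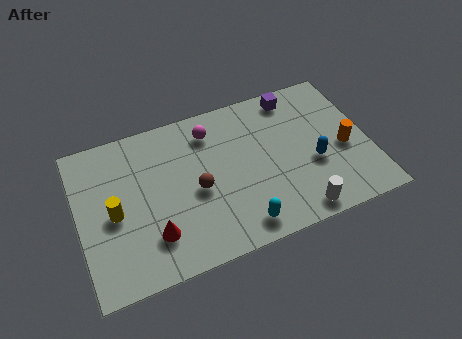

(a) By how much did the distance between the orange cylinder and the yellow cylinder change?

+1.1

They were about 8.2 units apart before and 9.3 after — 1.1 units further apart.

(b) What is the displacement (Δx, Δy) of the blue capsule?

(1.1, 1.3)

The blue capsule started near (8.3, 1.5) and ended near (9.4, 2.8).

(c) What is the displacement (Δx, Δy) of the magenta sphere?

(-1.2, 2.3)

The magenta sphere was at about (6.7, 3.4) and moved to about (5.5, 5.7).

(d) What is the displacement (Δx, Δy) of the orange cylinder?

(2.0, -1.6)

The orange cylinder was at about (8.7, 4.7) and moved to about (10.7, 3.1).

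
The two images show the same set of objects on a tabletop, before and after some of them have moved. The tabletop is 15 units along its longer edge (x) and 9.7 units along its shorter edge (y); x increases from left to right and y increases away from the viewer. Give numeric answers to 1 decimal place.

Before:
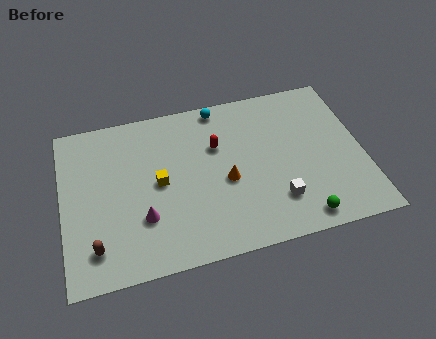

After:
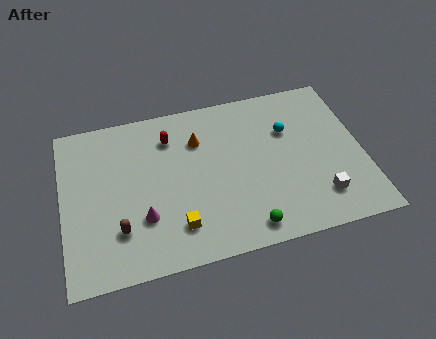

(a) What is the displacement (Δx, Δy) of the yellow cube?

(0.7, -2.8)

The yellow cube was at about (4.8, 4.9) and moved to about (5.5, 2.1).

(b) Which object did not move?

the magenta cone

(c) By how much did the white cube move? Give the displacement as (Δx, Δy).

(2.1, -0.3)

The white cube started near (10.5, 2.4) and ended near (12.6, 2.1).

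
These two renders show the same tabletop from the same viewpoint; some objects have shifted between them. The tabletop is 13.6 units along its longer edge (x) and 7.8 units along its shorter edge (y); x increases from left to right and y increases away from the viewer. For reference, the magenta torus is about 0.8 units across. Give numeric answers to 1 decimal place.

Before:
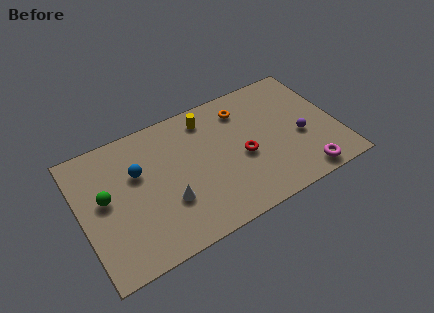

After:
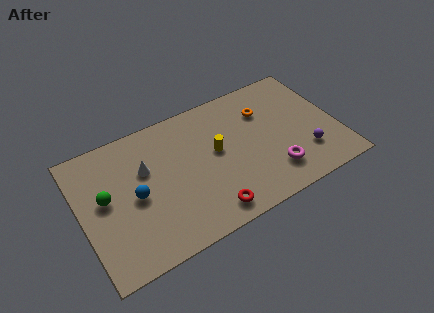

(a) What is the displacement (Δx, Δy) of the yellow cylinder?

(0.2, -2.2)

The yellow cylinder was at about (7.0, 6.5) and moved to about (7.2, 4.3).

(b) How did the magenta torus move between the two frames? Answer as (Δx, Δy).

(-1.5, 0.9)

From the two frames, the magenta torus sits at roughly (11.4, 0.9) before and (9.9, 1.8) after.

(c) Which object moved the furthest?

the red torus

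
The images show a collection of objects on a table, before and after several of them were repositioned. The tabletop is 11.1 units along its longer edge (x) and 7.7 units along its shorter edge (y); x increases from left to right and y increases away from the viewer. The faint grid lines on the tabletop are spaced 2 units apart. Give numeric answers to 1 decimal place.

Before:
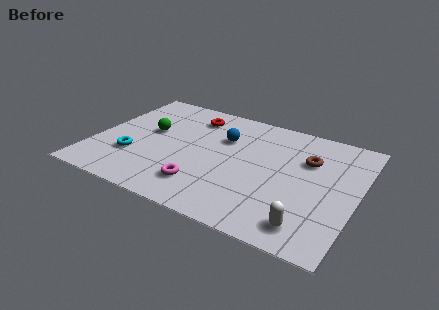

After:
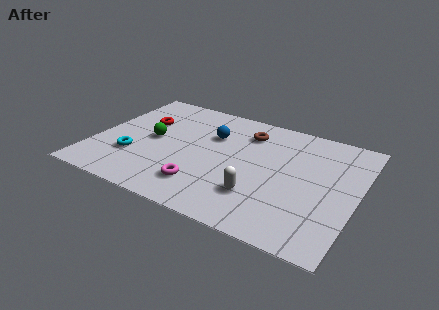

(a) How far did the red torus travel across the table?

2.3

From (3.8, 6.2) to (1.8, 5.0), the red torus covered √(2.0² + 1.2²) ≈ 2.3 units.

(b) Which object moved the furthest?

the brown torus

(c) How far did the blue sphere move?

0.5

The blue sphere moved from about (5.3, 5.2) to (4.8, 5.2), a distance of √(0.5² + 0.0²) ≈ 0.5.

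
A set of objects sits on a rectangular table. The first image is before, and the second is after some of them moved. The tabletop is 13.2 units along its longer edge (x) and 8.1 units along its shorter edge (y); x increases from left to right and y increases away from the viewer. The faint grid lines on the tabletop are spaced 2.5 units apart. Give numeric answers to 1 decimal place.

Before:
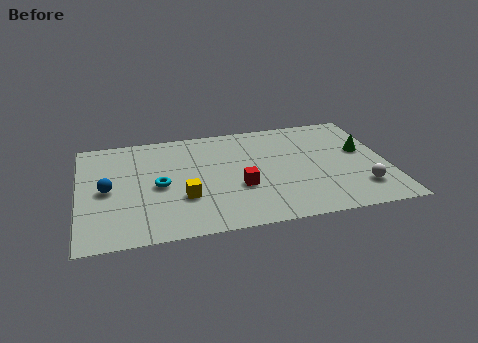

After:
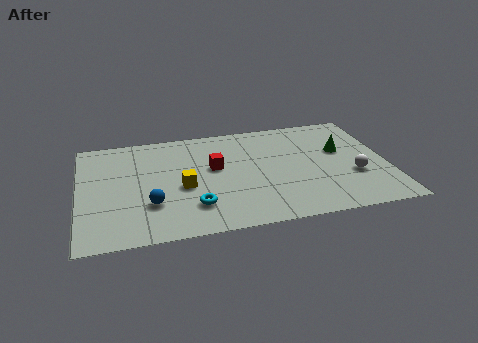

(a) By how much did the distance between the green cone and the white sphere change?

-0.8

Before: roughly 2.8 units apart; after: 2.0. That's 0.8 units closer together.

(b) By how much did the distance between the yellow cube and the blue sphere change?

-1.7

Before: roughly 3.4 units apart; after: 1.7. That's 1.7 units closer together.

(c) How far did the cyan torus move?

2.3

From (3.4, 3.8) to (4.8, 2.0), the cyan torus covered √(1.4² + 1.8²) ≈ 2.3 units.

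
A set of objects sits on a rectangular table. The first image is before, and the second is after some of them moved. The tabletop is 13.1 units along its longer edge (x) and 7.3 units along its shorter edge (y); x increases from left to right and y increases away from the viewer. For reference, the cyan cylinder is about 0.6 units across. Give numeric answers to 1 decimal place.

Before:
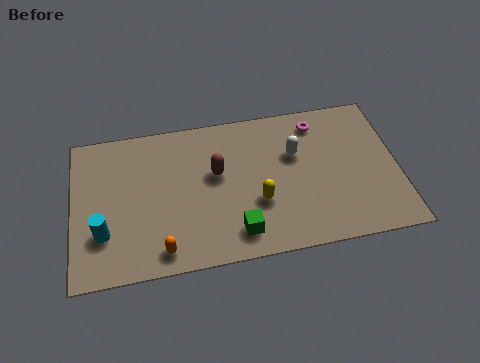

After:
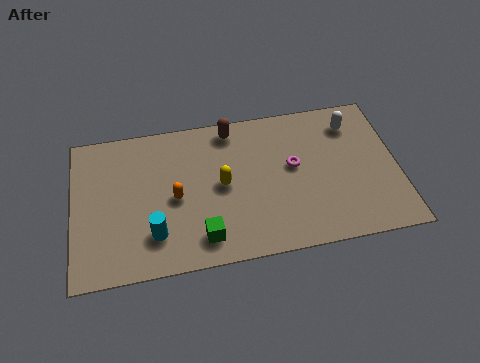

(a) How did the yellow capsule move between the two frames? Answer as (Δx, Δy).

(-1.4, 1.1)

The yellow capsule started near (7.4, 2.6) and ended near (6.0, 3.7).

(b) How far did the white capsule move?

2.6

The white capsule moved from about (9.0, 4.7) to (11.4, 5.8), a distance of √(2.4² + 1.1²) ≈ 2.6.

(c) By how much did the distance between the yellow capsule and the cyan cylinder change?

-2.8

Before: roughly 6.2 units apart; after: 3.4. That's 2.8 units closer together.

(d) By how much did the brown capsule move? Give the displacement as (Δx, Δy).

(0.7, 2.1)

The brown capsule started near (5.8, 4.3) and ended near (6.5, 6.4).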